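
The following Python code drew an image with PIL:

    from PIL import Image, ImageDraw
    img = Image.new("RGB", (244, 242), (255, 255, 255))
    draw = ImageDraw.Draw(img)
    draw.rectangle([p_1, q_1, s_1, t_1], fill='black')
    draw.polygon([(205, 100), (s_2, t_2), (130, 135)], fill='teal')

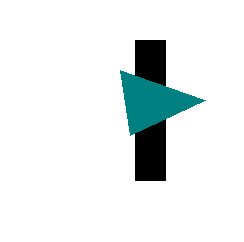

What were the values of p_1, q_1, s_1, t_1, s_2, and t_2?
p_1 = 135, q_1 = 40, s_1 = 165, t_1 = 180, s_2 = 120, t_2 = 70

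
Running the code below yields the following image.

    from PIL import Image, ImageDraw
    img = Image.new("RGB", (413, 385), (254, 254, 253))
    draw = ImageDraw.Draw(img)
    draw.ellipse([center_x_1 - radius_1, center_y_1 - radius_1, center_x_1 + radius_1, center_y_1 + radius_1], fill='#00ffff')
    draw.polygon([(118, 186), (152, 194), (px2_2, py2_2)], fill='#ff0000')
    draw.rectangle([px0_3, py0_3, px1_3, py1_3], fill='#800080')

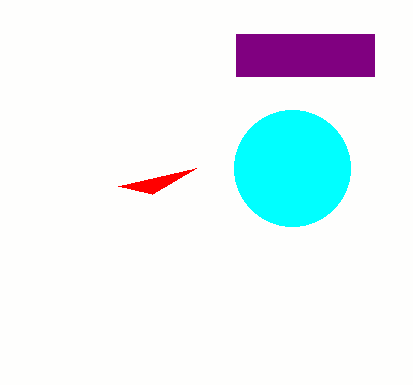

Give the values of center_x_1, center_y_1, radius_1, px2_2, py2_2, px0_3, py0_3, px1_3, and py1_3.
center_x_1 = 292
center_y_1 = 168
radius_1 = 58
px2_2 = 196
py2_2 = 168
px0_3 = 236
py0_3 = 34
px1_3 = 374
py1_3 = 76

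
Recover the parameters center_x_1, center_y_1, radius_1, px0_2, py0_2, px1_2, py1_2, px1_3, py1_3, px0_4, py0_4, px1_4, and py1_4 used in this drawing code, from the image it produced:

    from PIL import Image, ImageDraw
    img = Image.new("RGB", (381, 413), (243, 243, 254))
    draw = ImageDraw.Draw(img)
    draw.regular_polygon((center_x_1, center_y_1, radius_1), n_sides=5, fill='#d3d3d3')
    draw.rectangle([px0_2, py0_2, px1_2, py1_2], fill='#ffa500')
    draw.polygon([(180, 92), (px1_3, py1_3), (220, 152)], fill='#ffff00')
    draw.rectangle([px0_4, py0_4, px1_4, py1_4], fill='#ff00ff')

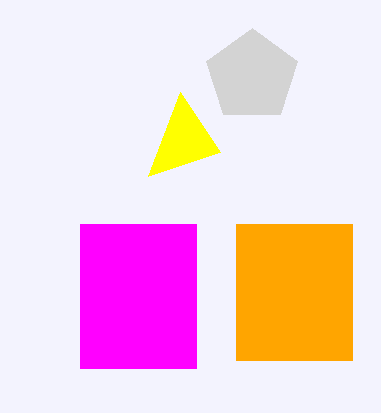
center_x_1 = 252, center_y_1 = 76, radius_1 = 48, px0_2 = 236, py0_2 = 224, px1_2 = 352, py1_2 = 360, px1_3 = 148, py1_3 = 176, px0_4 = 80, py0_4 = 224, px1_4 = 196, py1_4 = 368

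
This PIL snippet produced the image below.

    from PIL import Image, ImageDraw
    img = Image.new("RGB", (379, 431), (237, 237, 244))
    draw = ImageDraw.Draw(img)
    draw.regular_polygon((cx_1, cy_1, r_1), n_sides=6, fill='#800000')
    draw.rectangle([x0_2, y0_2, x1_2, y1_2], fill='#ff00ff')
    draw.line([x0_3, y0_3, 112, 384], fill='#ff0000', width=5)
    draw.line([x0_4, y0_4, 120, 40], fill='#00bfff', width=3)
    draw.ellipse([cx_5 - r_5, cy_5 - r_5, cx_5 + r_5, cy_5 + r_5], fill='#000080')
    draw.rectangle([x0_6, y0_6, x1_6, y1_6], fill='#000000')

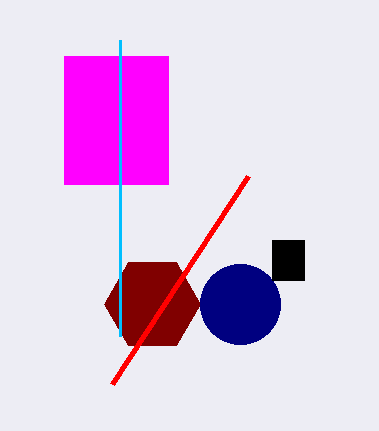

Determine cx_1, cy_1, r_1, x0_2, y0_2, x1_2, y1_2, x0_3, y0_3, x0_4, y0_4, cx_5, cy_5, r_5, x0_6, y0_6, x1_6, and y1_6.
cx_1 = 152; cy_1 = 304; r_1 = 48; x0_2 = 64; y0_2 = 56; x1_2 = 168; y1_2 = 184; x0_3 = 248; y0_3 = 176; x0_4 = 120; y0_4 = 336; cx_5 = 240; cy_5 = 304; r_5 = 40; x0_6 = 272; y0_6 = 240; x1_6 = 304; y1_6 = 280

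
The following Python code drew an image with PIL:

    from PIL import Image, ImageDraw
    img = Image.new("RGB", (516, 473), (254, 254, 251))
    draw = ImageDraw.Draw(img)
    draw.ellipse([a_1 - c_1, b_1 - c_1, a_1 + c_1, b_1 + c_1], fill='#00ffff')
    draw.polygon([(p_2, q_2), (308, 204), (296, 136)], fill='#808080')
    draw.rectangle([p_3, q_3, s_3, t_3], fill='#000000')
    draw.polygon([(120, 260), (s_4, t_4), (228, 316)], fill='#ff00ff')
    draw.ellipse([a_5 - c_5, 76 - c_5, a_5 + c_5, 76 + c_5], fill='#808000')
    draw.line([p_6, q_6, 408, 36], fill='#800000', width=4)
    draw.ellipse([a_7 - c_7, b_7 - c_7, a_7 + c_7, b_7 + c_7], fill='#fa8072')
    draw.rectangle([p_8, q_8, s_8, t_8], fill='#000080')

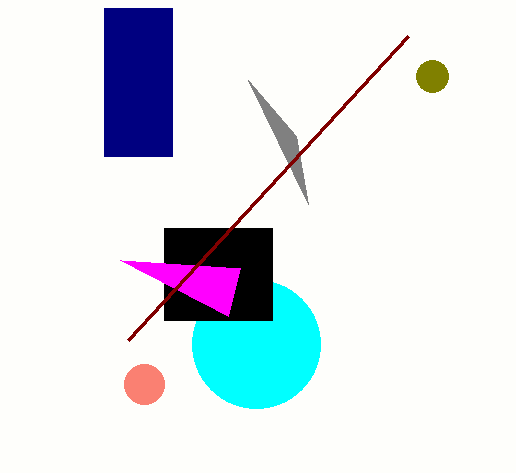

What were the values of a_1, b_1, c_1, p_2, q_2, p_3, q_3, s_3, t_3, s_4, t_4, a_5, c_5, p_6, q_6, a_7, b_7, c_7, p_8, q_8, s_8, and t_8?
a_1 = 256; b_1 = 344; c_1 = 64; p_2 = 248; q_2 = 80; p_3 = 164; q_3 = 228; s_3 = 272; t_3 = 320; s_4 = 240; t_4 = 268; a_5 = 432; c_5 = 16; p_6 = 128; q_6 = 340; a_7 = 144; b_7 = 384; c_7 = 20; p_8 = 104; q_8 = 8; s_8 = 172; t_8 = 156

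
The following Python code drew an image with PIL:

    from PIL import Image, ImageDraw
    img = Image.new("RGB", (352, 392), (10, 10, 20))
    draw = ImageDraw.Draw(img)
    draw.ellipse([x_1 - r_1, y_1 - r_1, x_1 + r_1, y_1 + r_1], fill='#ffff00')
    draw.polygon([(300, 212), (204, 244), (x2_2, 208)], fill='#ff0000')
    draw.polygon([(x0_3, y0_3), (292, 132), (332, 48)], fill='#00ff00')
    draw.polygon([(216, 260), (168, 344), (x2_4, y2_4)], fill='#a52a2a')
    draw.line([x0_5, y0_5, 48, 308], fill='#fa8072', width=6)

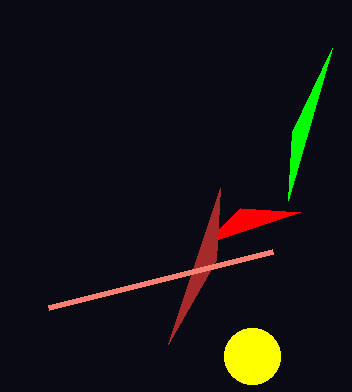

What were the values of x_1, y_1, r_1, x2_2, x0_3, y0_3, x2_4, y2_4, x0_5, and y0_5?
x_1 = 252, y_1 = 356, r_1 = 28, x2_2 = 240, x0_3 = 288, y0_3 = 200, x2_4 = 220, y2_4 = 188, x0_5 = 272, y0_5 = 252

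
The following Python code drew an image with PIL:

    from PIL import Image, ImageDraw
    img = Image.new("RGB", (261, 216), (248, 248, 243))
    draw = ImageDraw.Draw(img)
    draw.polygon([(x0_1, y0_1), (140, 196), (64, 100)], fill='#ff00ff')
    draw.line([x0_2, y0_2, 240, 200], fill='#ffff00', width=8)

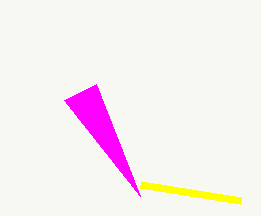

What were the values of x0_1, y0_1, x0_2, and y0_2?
x0_1 = 96, y0_1 = 84, x0_2 = 140, y0_2 = 184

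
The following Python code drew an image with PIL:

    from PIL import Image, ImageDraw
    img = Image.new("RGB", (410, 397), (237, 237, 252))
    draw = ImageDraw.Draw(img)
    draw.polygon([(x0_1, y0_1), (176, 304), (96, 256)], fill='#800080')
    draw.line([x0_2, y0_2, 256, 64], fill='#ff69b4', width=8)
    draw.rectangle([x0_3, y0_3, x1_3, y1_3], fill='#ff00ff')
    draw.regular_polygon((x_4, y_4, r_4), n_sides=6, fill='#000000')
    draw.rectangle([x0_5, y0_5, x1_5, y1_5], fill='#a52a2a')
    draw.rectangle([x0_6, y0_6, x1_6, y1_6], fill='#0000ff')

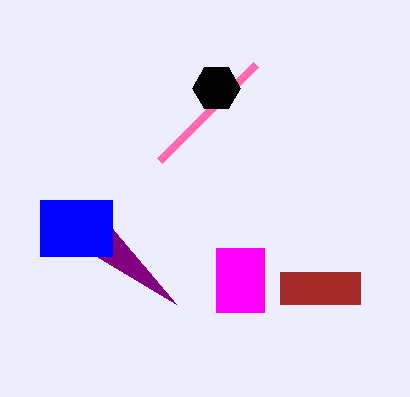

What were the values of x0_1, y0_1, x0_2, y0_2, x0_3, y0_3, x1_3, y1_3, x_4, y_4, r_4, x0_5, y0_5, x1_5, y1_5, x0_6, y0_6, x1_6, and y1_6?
x0_1 = 88; y0_1 = 200; x0_2 = 160; y0_2 = 160; x0_3 = 216; y0_3 = 248; x1_3 = 264; y1_3 = 312; x_4 = 216; y_4 = 88; r_4 = 24; x0_5 = 280; y0_5 = 272; x1_5 = 360; y1_5 = 304; x0_6 = 40; y0_6 = 200; x1_6 = 112; y1_6 = 256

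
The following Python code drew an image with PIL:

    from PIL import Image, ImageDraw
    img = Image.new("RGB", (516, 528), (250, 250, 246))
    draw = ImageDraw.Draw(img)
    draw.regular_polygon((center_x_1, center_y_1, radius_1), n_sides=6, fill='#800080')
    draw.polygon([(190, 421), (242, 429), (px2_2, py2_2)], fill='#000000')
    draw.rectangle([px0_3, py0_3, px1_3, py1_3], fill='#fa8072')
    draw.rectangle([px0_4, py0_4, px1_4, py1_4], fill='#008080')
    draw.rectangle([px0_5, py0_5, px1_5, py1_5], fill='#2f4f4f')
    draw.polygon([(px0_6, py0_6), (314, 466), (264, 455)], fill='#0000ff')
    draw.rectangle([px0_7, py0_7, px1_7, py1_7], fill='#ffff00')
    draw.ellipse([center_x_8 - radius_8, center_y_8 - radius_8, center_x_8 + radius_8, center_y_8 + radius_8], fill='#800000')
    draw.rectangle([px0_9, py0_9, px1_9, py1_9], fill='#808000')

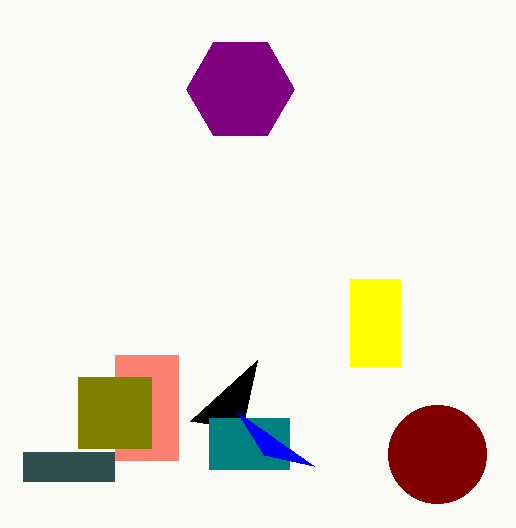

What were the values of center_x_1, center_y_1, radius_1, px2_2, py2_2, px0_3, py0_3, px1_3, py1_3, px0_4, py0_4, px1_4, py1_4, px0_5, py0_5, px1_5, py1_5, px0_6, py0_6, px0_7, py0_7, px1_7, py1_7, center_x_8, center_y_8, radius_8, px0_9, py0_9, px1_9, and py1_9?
center_x_1 = 240
center_y_1 = 89
radius_1 = 54
px2_2 = 257
py2_2 = 360
px0_3 = 115
py0_3 = 355
px1_3 = 178
py1_3 = 460
px0_4 = 209
py0_4 = 418
px1_4 = 289
py1_4 = 469
px0_5 = 23
py0_5 = 452
px1_5 = 114
py1_5 = 481
px0_6 = 237
py0_6 = 412
px0_7 = 350
py0_7 = 279
px1_7 = 400
py1_7 = 366
center_x_8 = 437
center_y_8 = 454
radius_8 = 49
px0_9 = 78
py0_9 = 377
px1_9 = 151
py1_9 = 448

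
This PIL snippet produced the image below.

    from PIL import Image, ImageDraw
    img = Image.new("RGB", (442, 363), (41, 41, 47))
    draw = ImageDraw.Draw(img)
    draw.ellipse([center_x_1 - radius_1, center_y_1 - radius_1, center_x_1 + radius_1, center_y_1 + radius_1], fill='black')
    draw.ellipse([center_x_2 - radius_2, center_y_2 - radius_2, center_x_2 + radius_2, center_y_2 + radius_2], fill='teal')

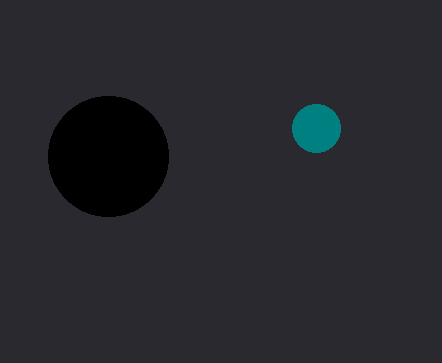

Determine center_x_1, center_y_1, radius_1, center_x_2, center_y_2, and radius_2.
center_x_1 = 108; center_y_1 = 156; radius_1 = 60; center_x_2 = 316; center_y_2 = 128; radius_2 = 24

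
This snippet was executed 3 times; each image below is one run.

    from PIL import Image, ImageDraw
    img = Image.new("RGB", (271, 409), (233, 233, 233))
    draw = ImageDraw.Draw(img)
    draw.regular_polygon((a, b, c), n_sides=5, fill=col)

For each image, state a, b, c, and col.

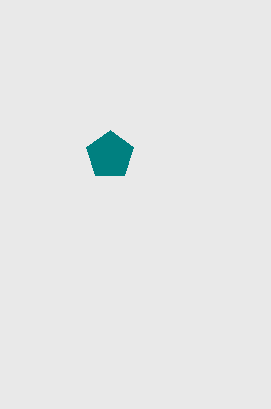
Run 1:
a = 110, b = 155, c = 25, col = 'teal'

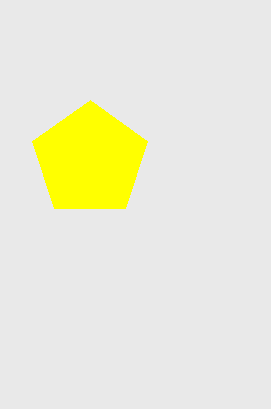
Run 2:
a = 90
b = 160
c = 60
col = 'yellow'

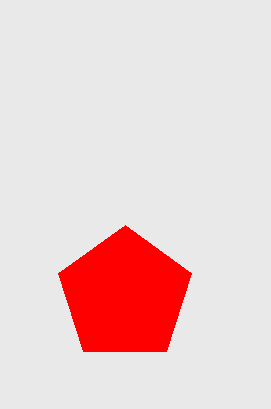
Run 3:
a = 125; b = 295; c = 70; col = 'red'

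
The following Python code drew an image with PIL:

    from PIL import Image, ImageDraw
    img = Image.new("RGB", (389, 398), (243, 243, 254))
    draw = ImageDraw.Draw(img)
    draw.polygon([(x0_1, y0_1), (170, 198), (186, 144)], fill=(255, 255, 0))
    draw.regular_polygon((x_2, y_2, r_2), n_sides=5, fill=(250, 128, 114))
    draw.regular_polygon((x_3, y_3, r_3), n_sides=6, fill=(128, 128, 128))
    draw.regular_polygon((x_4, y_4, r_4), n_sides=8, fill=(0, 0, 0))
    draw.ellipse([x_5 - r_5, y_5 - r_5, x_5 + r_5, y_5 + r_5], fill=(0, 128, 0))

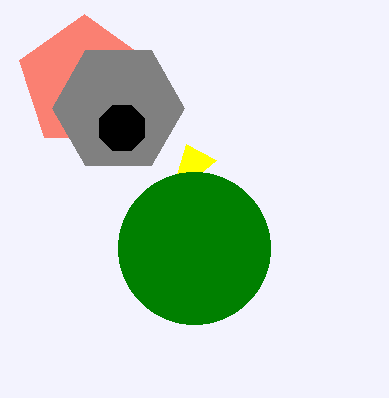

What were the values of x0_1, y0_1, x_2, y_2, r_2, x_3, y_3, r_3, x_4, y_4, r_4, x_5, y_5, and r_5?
x0_1 = 216
y0_1 = 160
x_2 = 84
y_2 = 82
r_2 = 68
x_3 = 118
y_3 = 108
r_3 = 66
x_4 = 122
y_4 = 128
r_4 = 24
x_5 = 194
y_5 = 248
r_5 = 76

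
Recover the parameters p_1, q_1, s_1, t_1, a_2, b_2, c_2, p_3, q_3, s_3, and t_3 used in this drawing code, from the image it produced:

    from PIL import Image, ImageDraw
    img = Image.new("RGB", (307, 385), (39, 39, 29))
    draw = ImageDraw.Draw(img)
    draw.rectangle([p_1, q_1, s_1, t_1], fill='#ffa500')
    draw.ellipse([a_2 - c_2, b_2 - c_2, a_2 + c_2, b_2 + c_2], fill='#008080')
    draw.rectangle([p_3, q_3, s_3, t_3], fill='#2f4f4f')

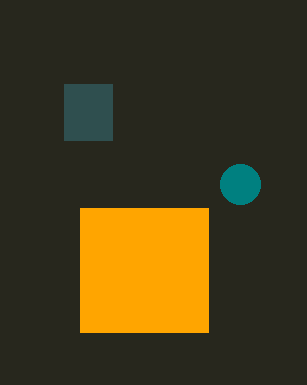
p_1 = 80
q_1 = 208
s_1 = 208
t_1 = 332
a_2 = 240
b_2 = 184
c_2 = 20
p_3 = 64
q_3 = 84
s_3 = 112
t_3 = 140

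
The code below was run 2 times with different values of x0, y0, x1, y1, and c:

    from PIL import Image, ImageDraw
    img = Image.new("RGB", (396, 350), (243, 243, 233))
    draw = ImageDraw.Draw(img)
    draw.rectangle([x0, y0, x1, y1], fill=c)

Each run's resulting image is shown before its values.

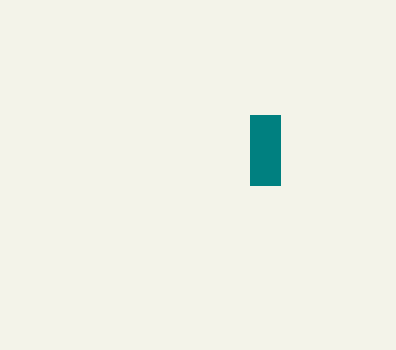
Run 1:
x0 = 250
y0 = 115
x1 = 280
y1 = 185
c = 'teal'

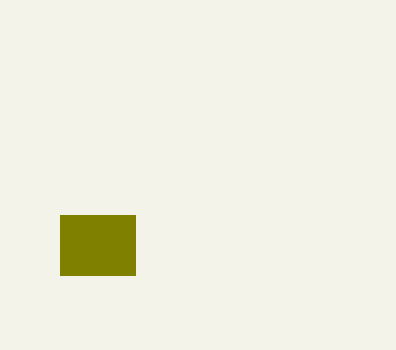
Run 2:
x0 = 60
y0 = 215
x1 = 135
y1 = 275
c = 'olive'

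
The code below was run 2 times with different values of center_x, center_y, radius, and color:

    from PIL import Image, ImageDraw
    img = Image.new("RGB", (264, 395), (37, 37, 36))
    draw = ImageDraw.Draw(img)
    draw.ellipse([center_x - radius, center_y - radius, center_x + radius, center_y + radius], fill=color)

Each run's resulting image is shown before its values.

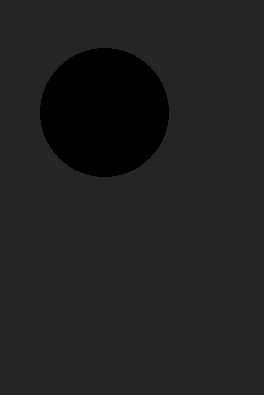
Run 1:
center_x = 104
center_y = 112
radius = 64
color = 'black'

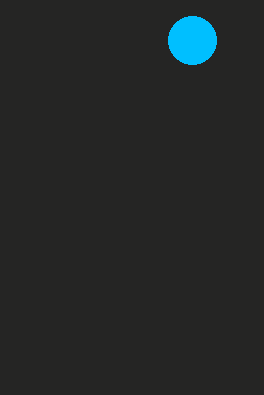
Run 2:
center_x = 192, center_y = 40, radius = 24, color = 'deepskyblue'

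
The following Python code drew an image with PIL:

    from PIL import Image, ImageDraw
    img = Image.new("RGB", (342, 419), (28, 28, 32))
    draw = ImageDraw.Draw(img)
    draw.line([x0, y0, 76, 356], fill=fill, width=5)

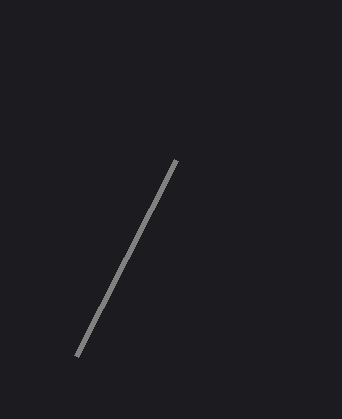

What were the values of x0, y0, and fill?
x0 = 176, y0 = 160, fill = 'gray'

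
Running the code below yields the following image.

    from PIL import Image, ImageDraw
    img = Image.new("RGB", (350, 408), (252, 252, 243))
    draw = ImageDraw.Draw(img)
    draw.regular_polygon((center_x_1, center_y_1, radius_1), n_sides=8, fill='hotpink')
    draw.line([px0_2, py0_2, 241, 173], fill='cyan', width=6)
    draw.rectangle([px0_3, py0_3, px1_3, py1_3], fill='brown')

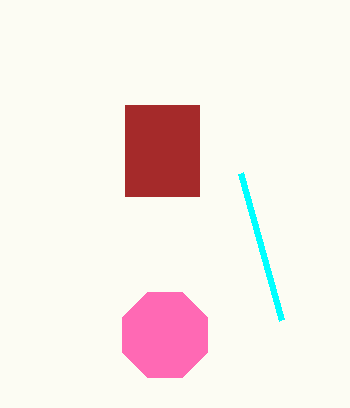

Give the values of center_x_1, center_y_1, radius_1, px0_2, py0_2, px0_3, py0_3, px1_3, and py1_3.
center_x_1 = 165
center_y_1 = 335
radius_1 = 46
px0_2 = 282
py0_2 = 320
px0_3 = 125
py0_3 = 105
px1_3 = 199
py1_3 = 196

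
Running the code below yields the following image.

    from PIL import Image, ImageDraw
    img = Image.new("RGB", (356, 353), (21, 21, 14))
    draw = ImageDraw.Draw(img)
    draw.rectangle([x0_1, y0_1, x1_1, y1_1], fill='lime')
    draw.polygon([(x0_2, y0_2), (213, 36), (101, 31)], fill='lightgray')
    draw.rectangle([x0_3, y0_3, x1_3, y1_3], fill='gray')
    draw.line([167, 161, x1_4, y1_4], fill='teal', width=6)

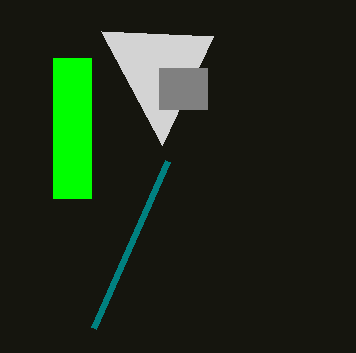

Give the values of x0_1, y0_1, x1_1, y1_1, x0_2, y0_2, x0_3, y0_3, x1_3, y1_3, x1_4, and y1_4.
x0_1 = 53
y0_1 = 58
x1_1 = 91
y1_1 = 198
x0_2 = 162
y0_2 = 145
x0_3 = 159
y0_3 = 68
x1_3 = 207
y1_3 = 109
x1_4 = 93
y1_4 = 328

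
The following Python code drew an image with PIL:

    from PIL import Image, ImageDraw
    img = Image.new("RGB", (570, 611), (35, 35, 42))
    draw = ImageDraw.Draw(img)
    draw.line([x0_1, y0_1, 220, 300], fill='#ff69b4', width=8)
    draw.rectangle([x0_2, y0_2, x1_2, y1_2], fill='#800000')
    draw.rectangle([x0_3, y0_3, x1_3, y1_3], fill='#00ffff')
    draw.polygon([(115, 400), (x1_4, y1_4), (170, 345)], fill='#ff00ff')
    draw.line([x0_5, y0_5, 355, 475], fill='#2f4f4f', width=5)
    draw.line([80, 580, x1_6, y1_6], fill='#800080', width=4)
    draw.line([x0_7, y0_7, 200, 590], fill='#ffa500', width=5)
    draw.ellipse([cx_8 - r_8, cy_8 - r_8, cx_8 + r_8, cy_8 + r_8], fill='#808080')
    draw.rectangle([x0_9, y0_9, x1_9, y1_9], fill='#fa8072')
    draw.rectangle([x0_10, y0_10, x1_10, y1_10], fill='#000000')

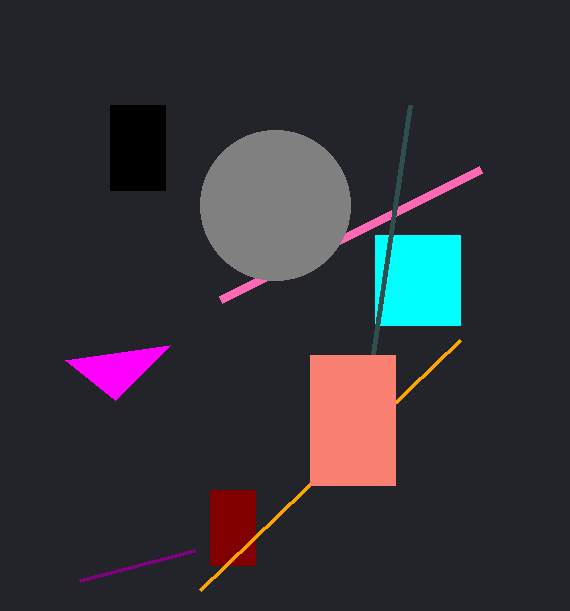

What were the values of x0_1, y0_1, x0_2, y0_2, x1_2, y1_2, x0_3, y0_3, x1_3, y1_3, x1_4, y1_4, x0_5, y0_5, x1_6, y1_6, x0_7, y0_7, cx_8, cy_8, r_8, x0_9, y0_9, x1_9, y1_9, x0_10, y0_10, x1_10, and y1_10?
x0_1 = 480, y0_1 = 170, x0_2 = 210, y0_2 = 490, x1_2 = 255, y1_2 = 565, x0_3 = 375, y0_3 = 235, x1_3 = 460, y1_3 = 325, x1_4 = 65, y1_4 = 360, x0_5 = 410, y0_5 = 105, x1_6 = 195, y1_6 = 550, x0_7 = 460, y0_7 = 340, cx_8 = 275, cy_8 = 205, r_8 = 75, x0_9 = 310, y0_9 = 355, x1_9 = 395, y1_9 = 485, x0_10 = 110, y0_10 = 105, x1_10 = 165, y1_10 = 190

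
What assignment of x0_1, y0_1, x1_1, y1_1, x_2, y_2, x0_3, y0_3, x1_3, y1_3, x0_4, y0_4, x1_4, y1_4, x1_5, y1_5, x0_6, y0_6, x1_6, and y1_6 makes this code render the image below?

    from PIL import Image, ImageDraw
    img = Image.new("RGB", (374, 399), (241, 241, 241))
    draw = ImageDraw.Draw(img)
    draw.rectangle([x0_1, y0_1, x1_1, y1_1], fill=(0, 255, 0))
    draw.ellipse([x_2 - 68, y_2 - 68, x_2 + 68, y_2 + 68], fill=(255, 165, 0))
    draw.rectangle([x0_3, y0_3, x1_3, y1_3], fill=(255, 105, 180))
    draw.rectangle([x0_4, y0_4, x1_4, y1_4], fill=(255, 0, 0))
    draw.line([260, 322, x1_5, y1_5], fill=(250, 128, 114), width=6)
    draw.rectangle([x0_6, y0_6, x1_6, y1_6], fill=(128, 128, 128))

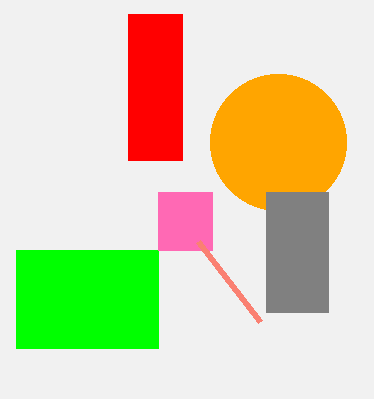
x0_1 = 16
y0_1 = 250
x1_1 = 158
y1_1 = 348
x_2 = 278
y_2 = 142
x0_3 = 158
y0_3 = 192
x1_3 = 212
y1_3 = 250
x0_4 = 128
y0_4 = 14
x1_4 = 182
y1_4 = 160
x1_5 = 198
y1_5 = 242
x0_6 = 266
y0_6 = 192
x1_6 = 328
y1_6 = 312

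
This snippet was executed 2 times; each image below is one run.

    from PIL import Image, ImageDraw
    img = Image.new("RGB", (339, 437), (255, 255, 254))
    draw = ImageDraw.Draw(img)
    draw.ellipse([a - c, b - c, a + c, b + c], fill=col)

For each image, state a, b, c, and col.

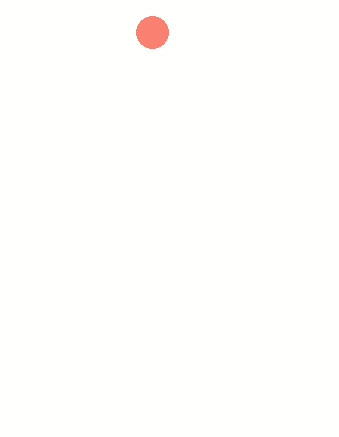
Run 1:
a = 152; b = 32; c = 16; col = 'salmon'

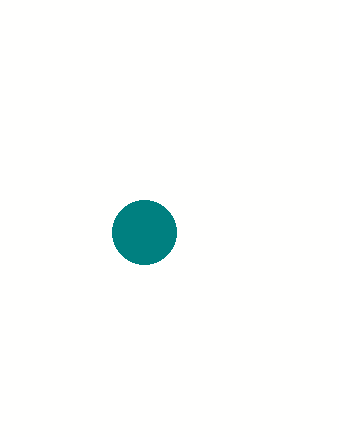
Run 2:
a = 144
b = 232
c = 32
col = 'teal'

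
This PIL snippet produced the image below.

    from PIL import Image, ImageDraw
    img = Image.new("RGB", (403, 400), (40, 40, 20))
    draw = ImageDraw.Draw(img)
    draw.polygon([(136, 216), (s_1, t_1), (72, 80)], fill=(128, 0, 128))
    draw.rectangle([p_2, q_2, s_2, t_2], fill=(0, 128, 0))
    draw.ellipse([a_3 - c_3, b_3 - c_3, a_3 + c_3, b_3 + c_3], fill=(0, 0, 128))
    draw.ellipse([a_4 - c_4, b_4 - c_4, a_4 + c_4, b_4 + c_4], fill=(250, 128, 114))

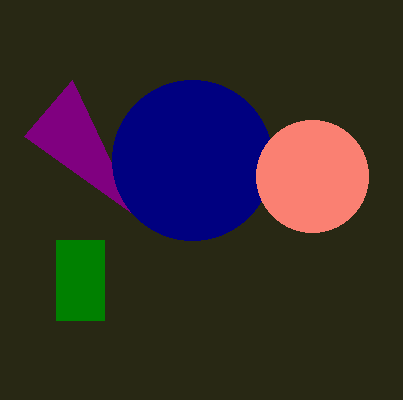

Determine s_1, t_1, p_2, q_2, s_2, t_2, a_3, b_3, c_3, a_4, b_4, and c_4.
s_1 = 24; t_1 = 136; p_2 = 56; q_2 = 240; s_2 = 104; t_2 = 320; a_3 = 192; b_3 = 160; c_3 = 80; a_4 = 312; b_4 = 176; c_4 = 56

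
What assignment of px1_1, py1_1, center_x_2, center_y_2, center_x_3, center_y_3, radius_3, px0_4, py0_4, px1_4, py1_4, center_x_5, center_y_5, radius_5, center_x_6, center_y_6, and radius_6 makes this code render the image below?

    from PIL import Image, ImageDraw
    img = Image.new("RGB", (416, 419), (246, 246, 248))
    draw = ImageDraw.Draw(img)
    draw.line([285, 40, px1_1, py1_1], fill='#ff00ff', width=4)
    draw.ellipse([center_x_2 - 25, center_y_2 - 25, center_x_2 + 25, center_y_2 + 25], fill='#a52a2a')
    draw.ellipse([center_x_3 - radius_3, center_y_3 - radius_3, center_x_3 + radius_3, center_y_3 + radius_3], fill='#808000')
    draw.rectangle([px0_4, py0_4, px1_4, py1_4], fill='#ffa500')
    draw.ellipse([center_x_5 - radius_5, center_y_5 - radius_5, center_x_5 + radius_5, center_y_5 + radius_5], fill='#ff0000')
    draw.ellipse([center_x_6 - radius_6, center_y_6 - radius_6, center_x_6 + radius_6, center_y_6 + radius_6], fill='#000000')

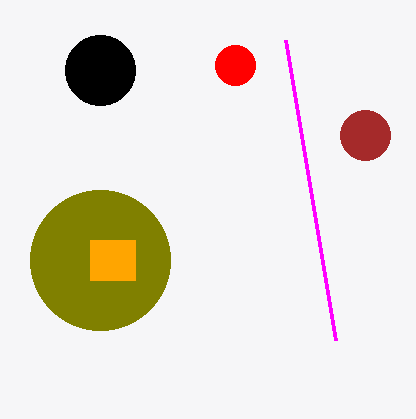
px1_1 = 335, py1_1 = 340, center_x_2 = 365, center_y_2 = 135, center_x_3 = 100, center_y_3 = 260, radius_3 = 70, px0_4 = 90, py0_4 = 240, px1_4 = 135, py1_4 = 280, center_x_5 = 235, center_y_5 = 65, radius_5 = 20, center_x_6 = 100, center_y_6 = 70, radius_6 = 35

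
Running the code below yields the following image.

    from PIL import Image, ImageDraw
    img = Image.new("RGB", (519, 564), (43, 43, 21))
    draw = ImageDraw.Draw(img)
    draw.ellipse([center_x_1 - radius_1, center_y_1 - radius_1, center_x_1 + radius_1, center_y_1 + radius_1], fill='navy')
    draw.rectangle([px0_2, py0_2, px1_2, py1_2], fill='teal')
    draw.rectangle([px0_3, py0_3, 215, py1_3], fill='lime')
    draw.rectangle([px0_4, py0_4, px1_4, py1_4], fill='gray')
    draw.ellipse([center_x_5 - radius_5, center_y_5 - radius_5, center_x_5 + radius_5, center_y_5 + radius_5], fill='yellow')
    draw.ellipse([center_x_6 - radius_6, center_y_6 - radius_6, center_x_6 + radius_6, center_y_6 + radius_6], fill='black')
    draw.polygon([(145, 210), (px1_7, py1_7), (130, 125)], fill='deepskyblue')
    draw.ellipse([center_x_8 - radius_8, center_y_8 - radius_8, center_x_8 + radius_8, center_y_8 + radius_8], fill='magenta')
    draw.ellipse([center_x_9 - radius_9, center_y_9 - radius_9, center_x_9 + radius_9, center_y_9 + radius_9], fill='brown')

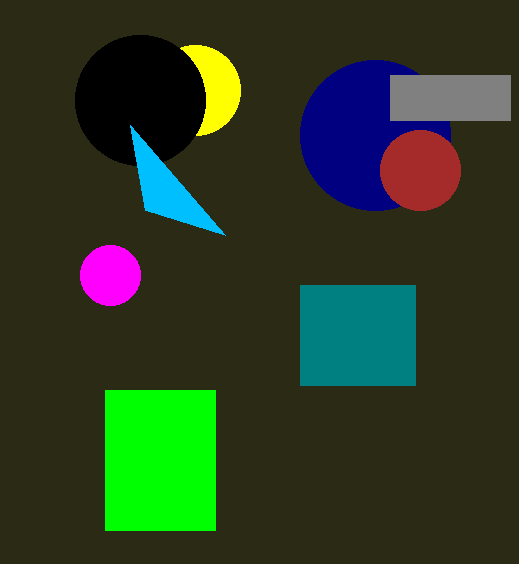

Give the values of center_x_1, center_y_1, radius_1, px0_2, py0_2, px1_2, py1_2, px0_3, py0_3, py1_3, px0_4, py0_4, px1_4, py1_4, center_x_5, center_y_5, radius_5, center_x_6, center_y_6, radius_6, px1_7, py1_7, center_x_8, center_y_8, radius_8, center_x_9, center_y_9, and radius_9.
center_x_1 = 375, center_y_1 = 135, radius_1 = 75, px0_2 = 300, py0_2 = 285, px1_2 = 415, py1_2 = 385, px0_3 = 105, py0_3 = 390, py1_3 = 530, px0_4 = 390, py0_4 = 75, px1_4 = 510, py1_4 = 120, center_x_5 = 195, center_y_5 = 90, radius_5 = 45, center_x_6 = 140, center_y_6 = 100, radius_6 = 65, px1_7 = 225, py1_7 = 235, center_x_8 = 110, center_y_8 = 275, radius_8 = 30, center_x_9 = 420, center_y_9 = 170, radius_9 = 40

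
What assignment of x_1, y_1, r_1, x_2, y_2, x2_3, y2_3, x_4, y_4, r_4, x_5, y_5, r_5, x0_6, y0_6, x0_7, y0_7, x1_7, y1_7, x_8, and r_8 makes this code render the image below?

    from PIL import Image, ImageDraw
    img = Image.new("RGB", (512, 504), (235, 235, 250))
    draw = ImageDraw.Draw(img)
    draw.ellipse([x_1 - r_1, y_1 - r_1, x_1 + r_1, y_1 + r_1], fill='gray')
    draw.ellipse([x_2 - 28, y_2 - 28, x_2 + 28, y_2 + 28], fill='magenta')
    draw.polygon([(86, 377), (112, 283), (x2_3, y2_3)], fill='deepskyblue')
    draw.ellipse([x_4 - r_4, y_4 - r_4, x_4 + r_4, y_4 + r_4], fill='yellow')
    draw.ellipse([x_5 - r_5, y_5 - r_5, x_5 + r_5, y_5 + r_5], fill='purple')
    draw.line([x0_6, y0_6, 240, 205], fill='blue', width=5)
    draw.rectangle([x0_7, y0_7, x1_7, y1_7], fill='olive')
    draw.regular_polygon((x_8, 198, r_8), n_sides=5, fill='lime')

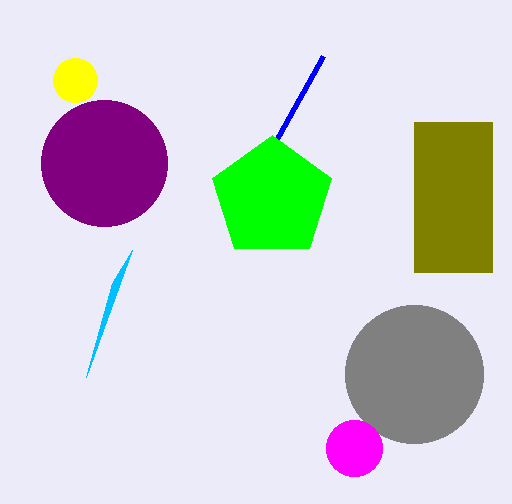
x_1 = 414
y_1 = 374
r_1 = 69
x_2 = 354
y_2 = 448
x2_3 = 132
y2_3 = 250
x_4 = 75
y_4 = 80
r_4 = 22
x_5 = 104
y_5 = 163
r_5 = 63
x0_6 = 323
y0_6 = 56
x0_7 = 414
y0_7 = 122
x1_7 = 492
y1_7 = 272
x_8 = 272
r_8 = 63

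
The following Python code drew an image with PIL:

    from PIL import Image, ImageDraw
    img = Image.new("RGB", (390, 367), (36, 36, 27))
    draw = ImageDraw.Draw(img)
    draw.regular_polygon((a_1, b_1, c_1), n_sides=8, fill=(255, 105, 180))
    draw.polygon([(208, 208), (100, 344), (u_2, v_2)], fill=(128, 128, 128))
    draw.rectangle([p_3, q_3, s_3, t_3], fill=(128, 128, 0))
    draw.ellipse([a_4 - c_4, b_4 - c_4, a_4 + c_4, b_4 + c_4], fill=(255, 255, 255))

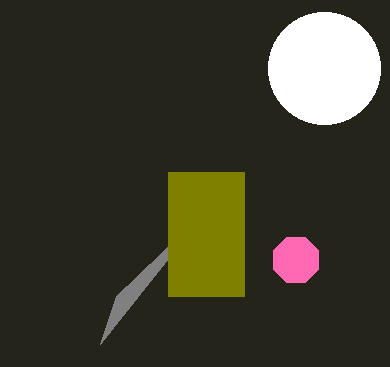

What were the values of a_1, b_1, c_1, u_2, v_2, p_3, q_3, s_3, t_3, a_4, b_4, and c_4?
a_1 = 296
b_1 = 260
c_1 = 24
u_2 = 116
v_2 = 296
p_3 = 168
q_3 = 172
s_3 = 244
t_3 = 296
a_4 = 324
b_4 = 68
c_4 = 56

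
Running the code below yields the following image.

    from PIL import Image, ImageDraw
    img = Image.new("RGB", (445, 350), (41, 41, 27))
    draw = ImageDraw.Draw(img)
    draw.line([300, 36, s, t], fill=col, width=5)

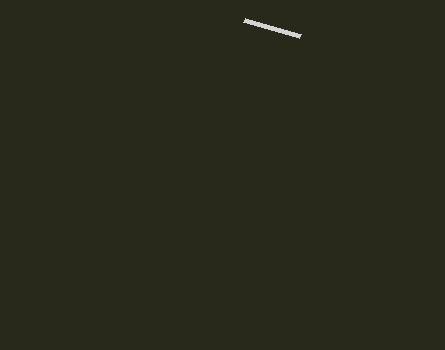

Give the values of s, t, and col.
s = 244; t = 20; col = 'lightgray'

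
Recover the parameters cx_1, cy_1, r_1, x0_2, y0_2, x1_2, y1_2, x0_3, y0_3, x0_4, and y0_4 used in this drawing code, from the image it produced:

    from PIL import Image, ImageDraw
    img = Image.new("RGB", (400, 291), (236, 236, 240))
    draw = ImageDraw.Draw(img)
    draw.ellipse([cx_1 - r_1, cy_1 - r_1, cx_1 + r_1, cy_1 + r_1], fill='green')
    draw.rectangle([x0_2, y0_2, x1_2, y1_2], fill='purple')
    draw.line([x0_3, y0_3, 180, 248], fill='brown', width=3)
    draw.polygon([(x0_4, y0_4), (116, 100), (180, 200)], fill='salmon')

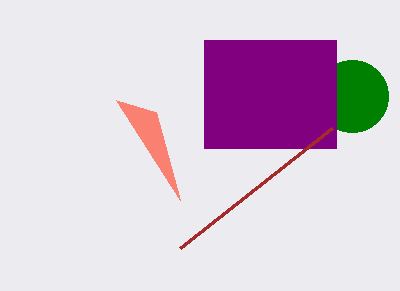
cx_1 = 352
cy_1 = 96
r_1 = 36
x0_2 = 204
y0_2 = 40
x1_2 = 336
y1_2 = 148
x0_3 = 332
y0_3 = 128
x0_4 = 156
y0_4 = 112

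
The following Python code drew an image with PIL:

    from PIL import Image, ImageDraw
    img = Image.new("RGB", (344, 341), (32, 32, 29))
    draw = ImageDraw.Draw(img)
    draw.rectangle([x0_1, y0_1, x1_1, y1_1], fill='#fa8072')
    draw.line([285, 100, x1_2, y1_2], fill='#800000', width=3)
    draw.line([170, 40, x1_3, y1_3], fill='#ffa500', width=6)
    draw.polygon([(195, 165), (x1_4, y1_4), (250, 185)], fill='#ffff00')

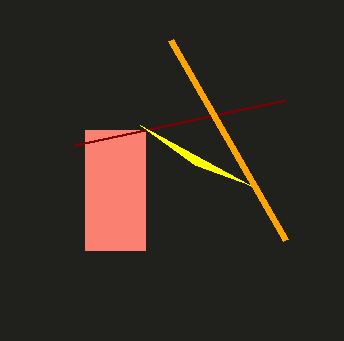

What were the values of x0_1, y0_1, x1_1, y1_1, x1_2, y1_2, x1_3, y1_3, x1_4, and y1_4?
x0_1 = 85; y0_1 = 130; x1_1 = 145; y1_1 = 250; x1_2 = 75; y1_2 = 145; x1_3 = 285; y1_3 = 240; x1_4 = 140; y1_4 = 125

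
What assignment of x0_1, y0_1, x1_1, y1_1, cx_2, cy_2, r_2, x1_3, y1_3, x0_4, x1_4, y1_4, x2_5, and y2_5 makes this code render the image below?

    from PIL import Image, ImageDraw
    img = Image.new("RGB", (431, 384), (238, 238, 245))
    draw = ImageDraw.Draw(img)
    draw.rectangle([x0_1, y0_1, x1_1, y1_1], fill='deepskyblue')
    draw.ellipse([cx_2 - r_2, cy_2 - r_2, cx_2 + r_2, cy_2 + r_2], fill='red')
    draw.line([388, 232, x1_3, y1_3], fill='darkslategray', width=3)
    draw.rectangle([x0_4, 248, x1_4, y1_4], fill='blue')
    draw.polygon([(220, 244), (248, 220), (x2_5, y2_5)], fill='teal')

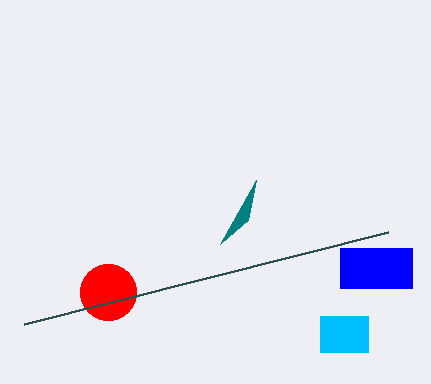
x0_1 = 320, y0_1 = 316, x1_1 = 368, y1_1 = 352, cx_2 = 108, cy_2 = 292, r_2 = 28, x1_3 = 24, y1_3 = 324, x0_4 = 340, x1_4 = 412, y1_4 = 288, x2_5 = 256, y2_5 = 180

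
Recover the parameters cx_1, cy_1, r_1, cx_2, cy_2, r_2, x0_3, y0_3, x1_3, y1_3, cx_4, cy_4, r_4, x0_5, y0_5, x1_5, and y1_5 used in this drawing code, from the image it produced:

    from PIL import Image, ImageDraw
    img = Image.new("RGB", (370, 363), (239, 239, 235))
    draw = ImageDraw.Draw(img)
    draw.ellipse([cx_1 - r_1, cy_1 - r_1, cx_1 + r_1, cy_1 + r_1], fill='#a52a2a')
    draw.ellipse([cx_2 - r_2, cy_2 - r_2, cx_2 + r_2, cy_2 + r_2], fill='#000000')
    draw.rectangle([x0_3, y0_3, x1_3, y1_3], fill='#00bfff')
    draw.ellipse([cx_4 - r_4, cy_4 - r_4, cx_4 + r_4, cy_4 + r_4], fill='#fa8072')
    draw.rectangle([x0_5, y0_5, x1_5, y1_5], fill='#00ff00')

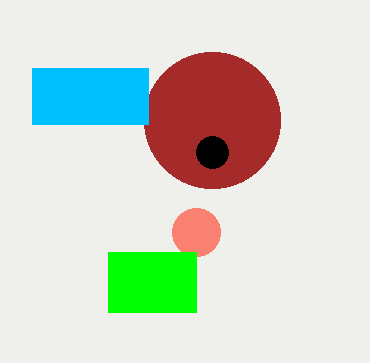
cx_1 = 212, cy_1 = 120, r_1 = 68, cx_2 = 212, cy_2 = 152, r_2 = 16, x0_3 = 32, y0_3 = 68, x1_3 = 148, y1_3 = 124, cx_4 = 196, cy_4 = 232, r_4 = 24, x0_5 = 108, y0_5 = 252, x1_5 = 196, y1_5 = 312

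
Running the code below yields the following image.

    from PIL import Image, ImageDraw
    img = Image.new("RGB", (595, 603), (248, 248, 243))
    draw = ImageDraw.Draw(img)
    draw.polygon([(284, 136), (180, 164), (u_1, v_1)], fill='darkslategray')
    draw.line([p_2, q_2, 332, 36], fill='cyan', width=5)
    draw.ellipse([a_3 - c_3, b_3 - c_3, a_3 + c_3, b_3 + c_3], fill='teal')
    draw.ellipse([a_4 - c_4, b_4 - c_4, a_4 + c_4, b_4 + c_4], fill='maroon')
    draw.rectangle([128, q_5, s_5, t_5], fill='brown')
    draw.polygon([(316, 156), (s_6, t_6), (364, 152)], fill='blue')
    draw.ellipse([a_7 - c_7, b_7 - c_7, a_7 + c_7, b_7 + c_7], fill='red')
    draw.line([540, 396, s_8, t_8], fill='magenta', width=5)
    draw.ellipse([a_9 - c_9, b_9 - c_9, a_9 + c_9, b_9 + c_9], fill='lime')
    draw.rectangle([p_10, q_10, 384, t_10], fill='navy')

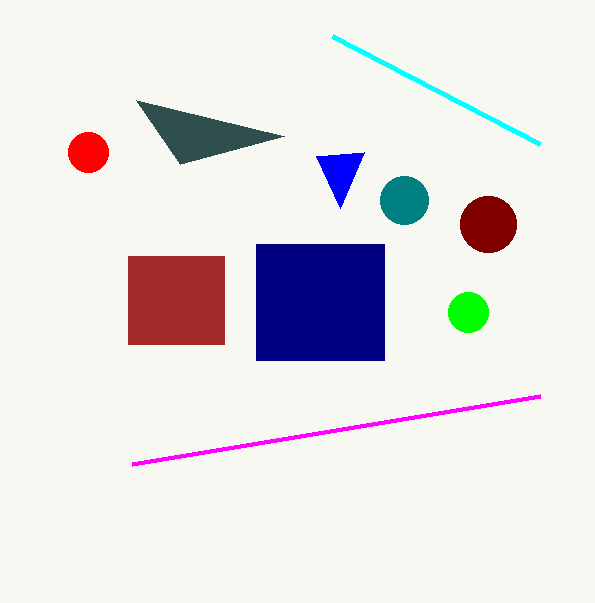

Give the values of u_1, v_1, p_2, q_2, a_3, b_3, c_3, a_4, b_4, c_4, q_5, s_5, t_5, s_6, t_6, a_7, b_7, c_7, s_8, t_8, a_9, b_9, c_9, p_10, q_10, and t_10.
u_1 = 136
v_1 = 100
p_2 = 540
q_2 = 144
a_3 = 404
b_3 = 200
c_3 = 24
a_4 = 488
b_4 = 224
c_4 = 28
q_5 = 256
s_5 = 224
t_5 = 344
s_6 = 340
t_6 = 208
a_7 = 88
b_7 = 152
c_7 = 20
s_8 = 132
t_8 = 464
a_9 = 468
b_9 = 312
c_9 = 20
p_10 = 256
q_10 = 244
t_10 = 360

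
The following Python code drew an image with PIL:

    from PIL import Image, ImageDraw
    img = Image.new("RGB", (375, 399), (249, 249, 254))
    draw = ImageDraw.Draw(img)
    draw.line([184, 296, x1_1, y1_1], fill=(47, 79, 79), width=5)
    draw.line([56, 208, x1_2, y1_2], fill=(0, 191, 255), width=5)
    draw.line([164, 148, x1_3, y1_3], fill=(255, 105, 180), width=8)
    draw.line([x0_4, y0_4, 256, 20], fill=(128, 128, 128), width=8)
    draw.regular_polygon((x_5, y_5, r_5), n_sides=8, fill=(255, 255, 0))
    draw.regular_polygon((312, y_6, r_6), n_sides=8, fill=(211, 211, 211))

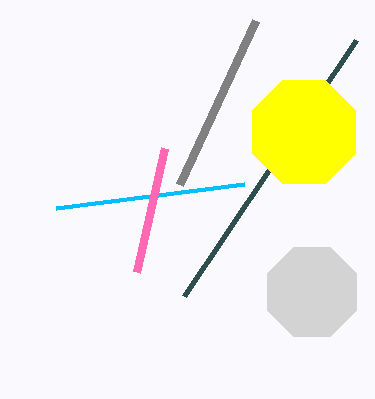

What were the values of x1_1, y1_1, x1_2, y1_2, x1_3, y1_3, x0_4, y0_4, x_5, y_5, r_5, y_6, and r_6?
x1_1 = 356
y1_1 = 40
x1_2 = 244
y1_2 = 184
x1_3 = 136
y1_3 = 272
x0_4 = 180
y0_4 = 184
x_5 = 304
y_5 = 132
r_5 = 56
y_6 = 292
r_6 = 48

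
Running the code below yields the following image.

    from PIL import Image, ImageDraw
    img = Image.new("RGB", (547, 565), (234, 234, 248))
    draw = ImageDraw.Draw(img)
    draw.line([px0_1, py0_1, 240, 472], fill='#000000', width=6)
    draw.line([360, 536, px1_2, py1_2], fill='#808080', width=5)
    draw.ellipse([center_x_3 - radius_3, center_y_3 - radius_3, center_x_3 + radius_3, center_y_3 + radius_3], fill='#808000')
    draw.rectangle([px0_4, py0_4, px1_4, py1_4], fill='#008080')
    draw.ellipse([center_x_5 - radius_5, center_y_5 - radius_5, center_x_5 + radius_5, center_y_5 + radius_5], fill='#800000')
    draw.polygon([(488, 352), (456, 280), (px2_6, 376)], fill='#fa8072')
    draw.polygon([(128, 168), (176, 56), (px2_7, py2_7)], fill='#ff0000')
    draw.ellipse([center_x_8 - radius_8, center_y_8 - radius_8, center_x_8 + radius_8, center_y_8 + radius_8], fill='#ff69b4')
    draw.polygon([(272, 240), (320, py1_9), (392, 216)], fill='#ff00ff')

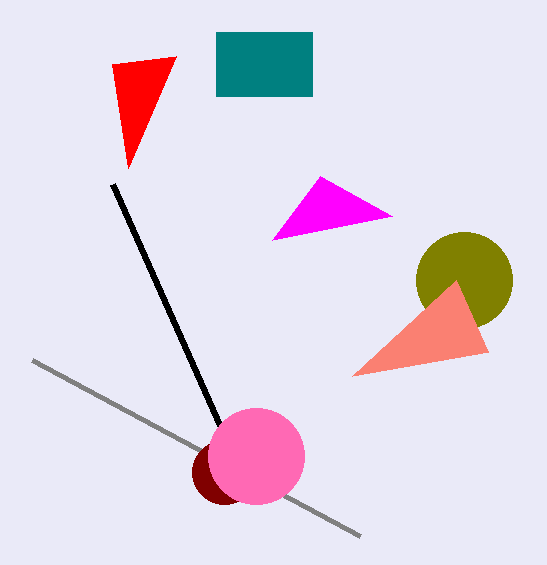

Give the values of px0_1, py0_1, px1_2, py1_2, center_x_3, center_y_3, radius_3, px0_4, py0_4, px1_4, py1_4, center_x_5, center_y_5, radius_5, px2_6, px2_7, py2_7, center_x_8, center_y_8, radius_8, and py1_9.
px0_1 = 112, py0_1 = 184, px1_2 = 32, py1_2 = 360, center_x_3 = 464, center_y_3 = 280, radius_3 = 48, px0_4 = 216, py0_4 = 32, px1_4 = 312, py1_4 = 96, center_x_5 = 224, center_y_5 = 472, radius_5 = 32, px2_6 = 352, px2_7 = 112, py2_7 = 64, center_x_8 = 256, center_y_8 = 456, radius_8 = 48, py1_9 = 176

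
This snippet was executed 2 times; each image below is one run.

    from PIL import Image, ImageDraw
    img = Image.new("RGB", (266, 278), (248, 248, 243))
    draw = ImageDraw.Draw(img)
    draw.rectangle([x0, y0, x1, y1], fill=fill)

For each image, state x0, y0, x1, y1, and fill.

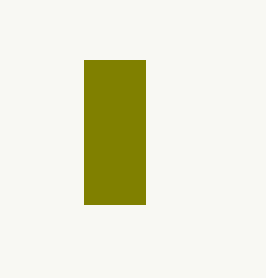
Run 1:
x0 = 84
y0 = 60
x1 = 145
y1 = 204
fill = 'olive'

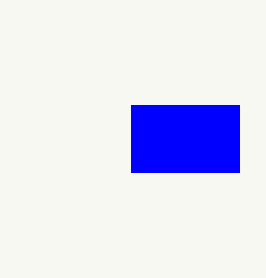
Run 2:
x0 = 131, y0 = 105, x1 = 239, y1 = 172, fill = 'blue'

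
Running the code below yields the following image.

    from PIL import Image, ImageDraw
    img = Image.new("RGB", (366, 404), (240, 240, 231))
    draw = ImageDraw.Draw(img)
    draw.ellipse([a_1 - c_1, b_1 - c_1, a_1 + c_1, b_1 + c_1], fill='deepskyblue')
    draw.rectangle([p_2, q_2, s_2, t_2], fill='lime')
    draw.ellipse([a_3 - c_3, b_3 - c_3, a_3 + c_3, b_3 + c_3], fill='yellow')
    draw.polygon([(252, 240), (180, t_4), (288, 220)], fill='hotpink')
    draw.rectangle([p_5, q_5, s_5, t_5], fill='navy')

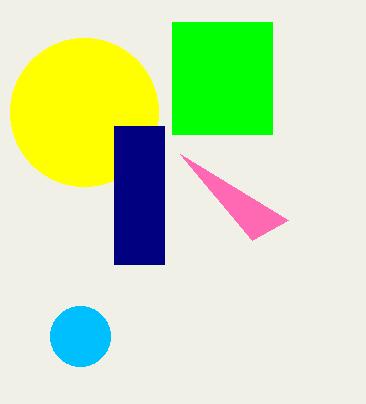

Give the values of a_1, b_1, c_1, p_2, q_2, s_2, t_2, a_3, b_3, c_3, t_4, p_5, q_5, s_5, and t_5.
a_1 = 80; b_1 = 336; c_1 = 30; p_2 = 172; q_2 = 22; s_2 = 272; t_2 = 134; a_3 = 84; b_3 = 112; c_3 = 74; t_4 = 154; p_5 = 114; q_5 = 126; s_5 = 164; t_5 = 264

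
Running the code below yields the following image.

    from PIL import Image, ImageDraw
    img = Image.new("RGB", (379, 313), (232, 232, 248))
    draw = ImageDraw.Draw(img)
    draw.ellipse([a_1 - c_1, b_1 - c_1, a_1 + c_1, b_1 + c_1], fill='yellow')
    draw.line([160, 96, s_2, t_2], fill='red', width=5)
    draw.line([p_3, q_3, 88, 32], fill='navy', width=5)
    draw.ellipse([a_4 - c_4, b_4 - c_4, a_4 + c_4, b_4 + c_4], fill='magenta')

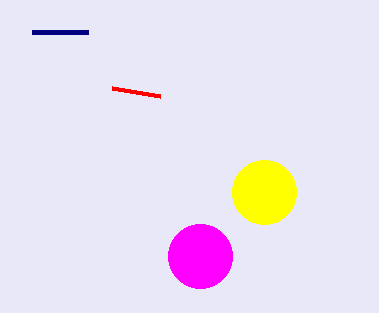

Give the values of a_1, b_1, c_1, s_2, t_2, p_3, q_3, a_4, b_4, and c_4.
a_1 = 264, b_1 = 192, c_1 = 32, s_2 = 112, t_2 = 88, p_3 = 32, q_3 = 32, a_4 = 200, b_4 = 256, c_4 = 32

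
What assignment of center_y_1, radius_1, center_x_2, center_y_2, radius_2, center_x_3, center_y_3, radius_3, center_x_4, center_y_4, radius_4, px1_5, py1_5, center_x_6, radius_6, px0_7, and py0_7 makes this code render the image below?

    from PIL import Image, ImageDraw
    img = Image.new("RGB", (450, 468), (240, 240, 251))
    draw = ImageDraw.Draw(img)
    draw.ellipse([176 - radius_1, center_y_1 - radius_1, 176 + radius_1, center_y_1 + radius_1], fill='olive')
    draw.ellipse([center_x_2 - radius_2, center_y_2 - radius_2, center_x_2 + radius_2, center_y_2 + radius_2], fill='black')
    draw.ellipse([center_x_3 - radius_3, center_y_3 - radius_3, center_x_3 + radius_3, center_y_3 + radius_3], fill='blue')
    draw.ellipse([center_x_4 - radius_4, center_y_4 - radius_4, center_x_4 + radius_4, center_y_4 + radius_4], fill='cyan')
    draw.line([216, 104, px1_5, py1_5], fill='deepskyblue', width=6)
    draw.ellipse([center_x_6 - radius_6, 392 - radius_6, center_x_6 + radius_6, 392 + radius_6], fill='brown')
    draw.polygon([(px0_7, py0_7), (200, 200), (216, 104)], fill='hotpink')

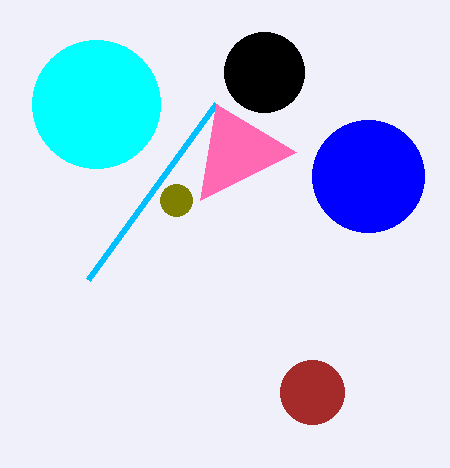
center_y_1 = 200; radius_1 = 16; center_x_2 = 264; center_y_2 = 72; radius_2 = 40; center_x_3 = 368; center_y_3 = 176; radius_3 = 56; center_x_4 = 96; center_y_4 = 104; radius_4 = 64; px1_5 = 88; py1_5 = 280; center_x_6 = 312; radius_6 = 32; px0_7 = 296; py0_7 = 152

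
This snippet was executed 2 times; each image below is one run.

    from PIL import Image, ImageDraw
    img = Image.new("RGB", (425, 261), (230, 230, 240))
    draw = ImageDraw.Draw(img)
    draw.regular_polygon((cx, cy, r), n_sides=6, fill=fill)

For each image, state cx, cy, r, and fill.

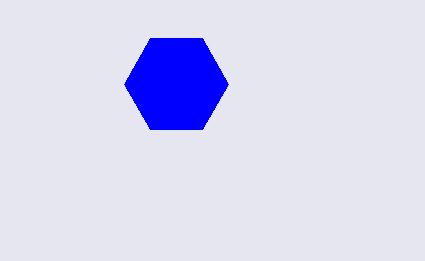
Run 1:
cx = 176, cy = 84, r = 52, fill = 'blue'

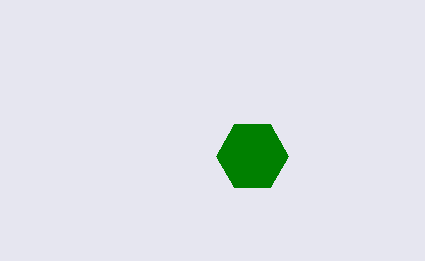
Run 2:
cx = 252
cy = 156
r = 36
fill = 'green'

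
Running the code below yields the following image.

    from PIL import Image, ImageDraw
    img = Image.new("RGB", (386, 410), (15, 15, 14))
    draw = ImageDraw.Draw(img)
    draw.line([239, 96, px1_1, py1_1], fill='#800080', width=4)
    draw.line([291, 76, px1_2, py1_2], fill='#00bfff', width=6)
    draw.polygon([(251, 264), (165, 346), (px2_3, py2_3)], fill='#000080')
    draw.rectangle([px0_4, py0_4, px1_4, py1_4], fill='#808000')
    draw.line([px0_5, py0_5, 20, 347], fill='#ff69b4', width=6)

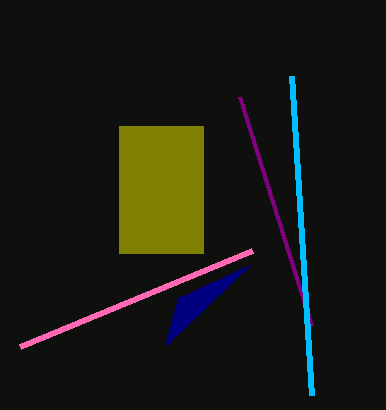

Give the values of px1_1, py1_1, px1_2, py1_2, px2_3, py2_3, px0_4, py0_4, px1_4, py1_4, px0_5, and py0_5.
px1_1 = 311; py1_1 = 325; px1_2 = 311; py1_2 = 395; px2_3 = 178; py2_3 = 298; px0_4 = 119; py0_4 = 126; px1_4 = 203; py1_4 = 253; px0_5 = 252; py0_5 = 251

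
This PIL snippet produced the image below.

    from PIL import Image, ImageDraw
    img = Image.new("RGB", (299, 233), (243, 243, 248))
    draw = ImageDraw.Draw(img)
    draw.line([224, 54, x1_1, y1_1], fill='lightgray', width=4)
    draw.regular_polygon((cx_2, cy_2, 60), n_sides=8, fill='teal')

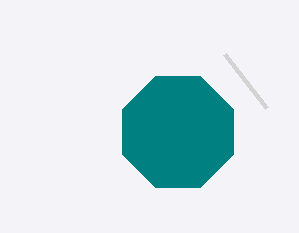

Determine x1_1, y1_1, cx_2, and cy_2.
x1_1 = 266; y1_1 = 108; cx_2 = 178; cy_2 = 132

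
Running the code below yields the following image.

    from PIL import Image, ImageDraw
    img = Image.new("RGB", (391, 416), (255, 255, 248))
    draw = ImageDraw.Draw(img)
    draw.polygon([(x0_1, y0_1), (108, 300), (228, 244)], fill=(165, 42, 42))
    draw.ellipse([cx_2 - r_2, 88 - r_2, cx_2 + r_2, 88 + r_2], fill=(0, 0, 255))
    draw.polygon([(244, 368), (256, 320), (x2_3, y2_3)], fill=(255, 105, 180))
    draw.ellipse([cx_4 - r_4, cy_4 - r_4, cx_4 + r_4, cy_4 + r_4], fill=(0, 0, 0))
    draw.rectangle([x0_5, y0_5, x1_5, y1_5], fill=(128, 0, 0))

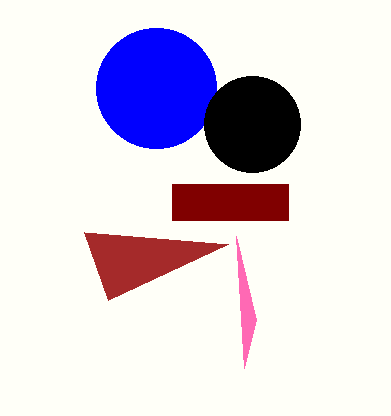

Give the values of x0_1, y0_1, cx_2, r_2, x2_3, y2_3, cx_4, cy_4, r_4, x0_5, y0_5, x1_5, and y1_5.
x0_1 = 84
y0_1 = 232
cx_2 = 156
r_2 = 60
x2_3 = 236
y2_3 = 236
cx_4 = 252
cy_4 = 124
r_4 = 48
x0_5 = 172
y0_5 = 184
x1_5 = 288
y1_5 = 220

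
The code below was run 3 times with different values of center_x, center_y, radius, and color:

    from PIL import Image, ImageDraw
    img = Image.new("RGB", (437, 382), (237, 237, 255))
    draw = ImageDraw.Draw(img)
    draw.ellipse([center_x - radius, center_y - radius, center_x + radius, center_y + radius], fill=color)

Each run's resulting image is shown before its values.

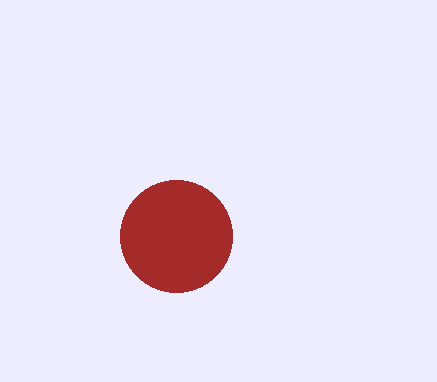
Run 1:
center_x = 176; center_y = 236; radius = 56; color = 'brown'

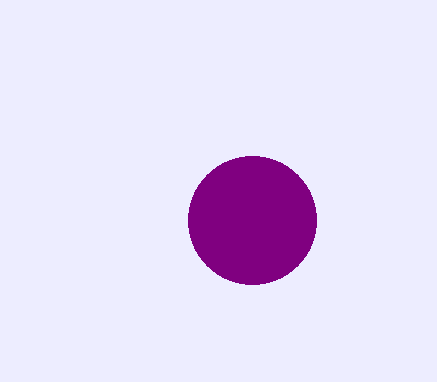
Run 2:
center_x = 252, center_y = 220, radius = 64, color = 'purple'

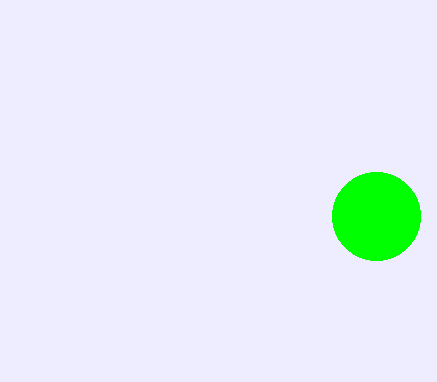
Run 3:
center_x = 376
center_y = 216
radius = 44
color = 'lime'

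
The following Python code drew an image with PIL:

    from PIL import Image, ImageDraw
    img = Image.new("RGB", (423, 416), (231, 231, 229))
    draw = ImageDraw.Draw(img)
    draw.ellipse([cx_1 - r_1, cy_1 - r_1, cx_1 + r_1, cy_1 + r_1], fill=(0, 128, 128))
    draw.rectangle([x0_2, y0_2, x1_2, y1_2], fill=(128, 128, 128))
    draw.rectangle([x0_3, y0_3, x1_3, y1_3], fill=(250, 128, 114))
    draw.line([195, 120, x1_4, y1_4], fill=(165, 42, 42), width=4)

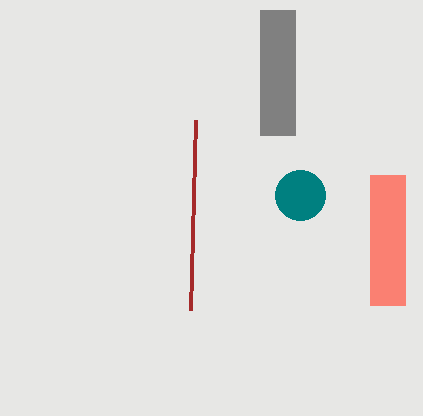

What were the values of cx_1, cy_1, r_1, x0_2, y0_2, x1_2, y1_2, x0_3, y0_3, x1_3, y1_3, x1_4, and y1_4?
cx_1 = 300, cy_1 = 195, r_1 = 25, x0_2 = 260, y0_2 = 10, x1_2 = 295, y1_2 = 135, x0_3 = 370, y0_3 = 175, x1_3 = 405, y1_3 = 305, x1_4 = 190, y1_4 = 310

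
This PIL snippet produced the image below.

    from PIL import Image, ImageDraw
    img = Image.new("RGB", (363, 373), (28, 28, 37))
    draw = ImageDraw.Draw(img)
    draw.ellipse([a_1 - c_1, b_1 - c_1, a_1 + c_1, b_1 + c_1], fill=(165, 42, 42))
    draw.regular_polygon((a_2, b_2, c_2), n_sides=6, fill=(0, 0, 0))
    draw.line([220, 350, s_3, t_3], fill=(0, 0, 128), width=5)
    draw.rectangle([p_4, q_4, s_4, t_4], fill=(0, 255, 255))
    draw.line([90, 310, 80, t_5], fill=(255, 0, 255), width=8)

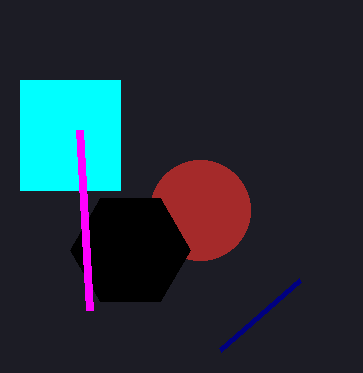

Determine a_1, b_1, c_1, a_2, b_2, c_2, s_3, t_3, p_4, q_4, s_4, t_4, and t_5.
a_1 = 200, b_1 = 210, c_1 = 50, a_2 = 130, b_2 = 250, c_2 = 60, s_3 = 300, t_3 = 280, p_4 = 20, q_4 = 80, s_4 = 120, t_4 = 190, t_5 = 130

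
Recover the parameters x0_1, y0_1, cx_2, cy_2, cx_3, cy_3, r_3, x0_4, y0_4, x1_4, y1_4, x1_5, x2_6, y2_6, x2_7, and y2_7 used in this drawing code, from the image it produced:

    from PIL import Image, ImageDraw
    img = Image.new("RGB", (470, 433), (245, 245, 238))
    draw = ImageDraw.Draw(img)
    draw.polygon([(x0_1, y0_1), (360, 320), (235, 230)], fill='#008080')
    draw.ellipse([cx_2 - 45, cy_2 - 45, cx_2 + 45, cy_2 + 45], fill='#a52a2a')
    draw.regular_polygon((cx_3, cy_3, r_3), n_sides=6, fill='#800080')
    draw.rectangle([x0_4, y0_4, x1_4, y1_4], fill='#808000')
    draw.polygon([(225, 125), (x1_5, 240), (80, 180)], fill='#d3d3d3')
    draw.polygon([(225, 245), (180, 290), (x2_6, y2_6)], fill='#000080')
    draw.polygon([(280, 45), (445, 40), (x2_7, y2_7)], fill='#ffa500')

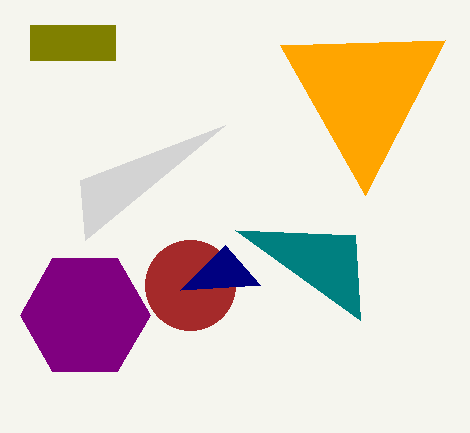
x0_1 = 355
y0_1 = 235
cx_2 = 190
cy_2 = 285
cx_3 = 85
cy_3 = 315
r_3 = 65
x0_4 = 30
y0_4 = 25
x1_4 = 115
y1_4 = 60
x1_5 = 85
x2_6 = 260
y2_6 = 285
x2_7 = 365
y2_7 = 195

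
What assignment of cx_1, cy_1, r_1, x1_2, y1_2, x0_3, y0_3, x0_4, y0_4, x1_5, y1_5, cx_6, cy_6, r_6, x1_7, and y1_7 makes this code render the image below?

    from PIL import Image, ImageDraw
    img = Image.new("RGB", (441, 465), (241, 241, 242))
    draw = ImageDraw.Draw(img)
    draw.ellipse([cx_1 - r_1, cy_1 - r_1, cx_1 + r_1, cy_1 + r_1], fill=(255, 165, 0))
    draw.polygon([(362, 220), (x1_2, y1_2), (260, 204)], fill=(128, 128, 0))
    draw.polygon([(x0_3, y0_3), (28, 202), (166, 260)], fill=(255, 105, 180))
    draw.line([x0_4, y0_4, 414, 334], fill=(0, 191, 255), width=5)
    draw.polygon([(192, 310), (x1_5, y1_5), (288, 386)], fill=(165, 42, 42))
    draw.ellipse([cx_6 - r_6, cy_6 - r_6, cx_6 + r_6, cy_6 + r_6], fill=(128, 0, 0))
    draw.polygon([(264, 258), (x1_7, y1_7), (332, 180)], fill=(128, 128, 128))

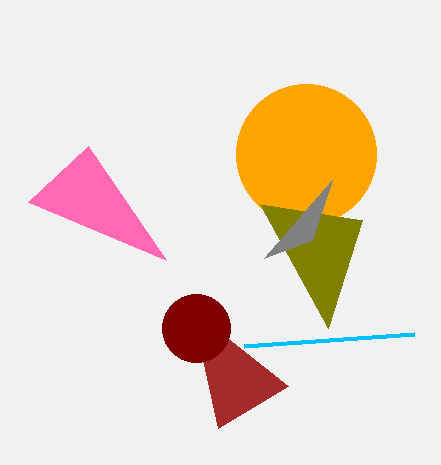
cx_1 = 306; cy_1 = 154; r_1 = 70; x1_2 = 328; y1_2 = 328; x0_3 = 88; y0_3 = 146; x0_4 = 244; y0_4 = 346; x1_5 = 218; y1_5 = 428; cx_6 = 196; cy_6 = 328; r_6 = 34; x1_7 = 312; y1_7 = 240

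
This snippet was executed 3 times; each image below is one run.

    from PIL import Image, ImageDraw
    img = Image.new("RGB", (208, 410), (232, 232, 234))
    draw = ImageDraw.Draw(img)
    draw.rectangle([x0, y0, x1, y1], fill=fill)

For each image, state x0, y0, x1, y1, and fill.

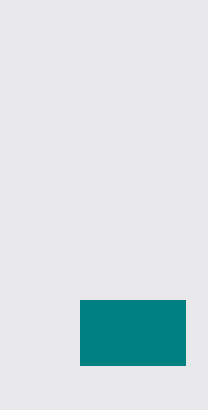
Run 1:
x0 = 80; y0 = 300; x1 = 185; y1 = 365; fill = 'teal'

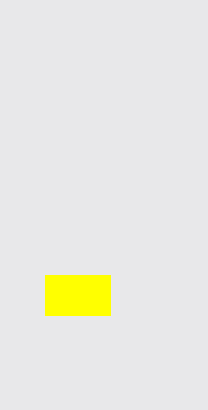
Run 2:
x0 = 45, y0 = 275, x1 = 110, y1 = 315, fill = 'yellow'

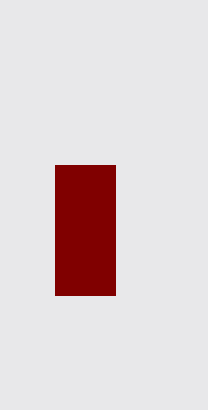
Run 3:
x0 = 55; y0 = 165; x1 = 115; y1 = 295; fill = 'maroon'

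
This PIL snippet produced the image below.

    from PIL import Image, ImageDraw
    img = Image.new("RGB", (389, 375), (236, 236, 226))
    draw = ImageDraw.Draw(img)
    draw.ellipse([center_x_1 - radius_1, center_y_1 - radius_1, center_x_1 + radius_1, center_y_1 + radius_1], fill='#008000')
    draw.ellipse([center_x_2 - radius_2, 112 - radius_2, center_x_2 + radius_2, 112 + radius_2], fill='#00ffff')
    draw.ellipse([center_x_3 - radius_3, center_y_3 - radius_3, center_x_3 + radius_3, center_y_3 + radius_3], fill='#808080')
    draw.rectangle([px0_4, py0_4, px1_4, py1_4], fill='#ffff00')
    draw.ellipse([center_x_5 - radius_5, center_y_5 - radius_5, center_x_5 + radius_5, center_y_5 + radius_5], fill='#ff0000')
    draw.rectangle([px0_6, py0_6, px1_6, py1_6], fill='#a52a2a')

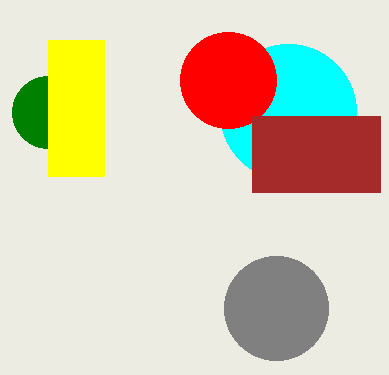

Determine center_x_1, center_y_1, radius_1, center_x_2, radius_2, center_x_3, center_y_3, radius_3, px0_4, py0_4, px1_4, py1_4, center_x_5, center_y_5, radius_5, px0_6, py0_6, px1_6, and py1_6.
center_x_1 = 48
center_y_1 = 112
radius_1 = 36
center_x_2 = 288
radius_2 = 68
center_x_3 = 276
center_y_3 = 308
radius_3 = 52
px0_4 = 48
py0_4 = 40
px1_4 = 104
py1_4 = 176
center_x_5 = 228
center_y_5 = 80
radius_5 = 48
px0_6 = 252
py0_6 = 116
px1_6 = 380
py1_6 = 192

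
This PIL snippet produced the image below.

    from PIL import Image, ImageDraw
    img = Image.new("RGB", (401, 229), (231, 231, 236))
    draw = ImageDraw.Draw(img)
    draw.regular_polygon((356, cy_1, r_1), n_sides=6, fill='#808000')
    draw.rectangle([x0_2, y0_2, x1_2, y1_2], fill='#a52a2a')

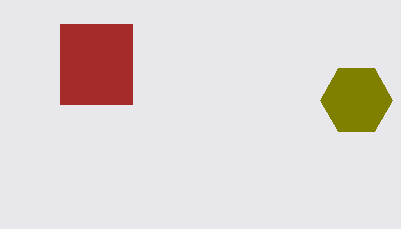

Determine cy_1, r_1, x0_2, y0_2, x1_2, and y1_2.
cy_1 = 100; r_1 = 36; x0_2 = 60; y0_2 = 24; x1_2 = 132; y1_2 = 104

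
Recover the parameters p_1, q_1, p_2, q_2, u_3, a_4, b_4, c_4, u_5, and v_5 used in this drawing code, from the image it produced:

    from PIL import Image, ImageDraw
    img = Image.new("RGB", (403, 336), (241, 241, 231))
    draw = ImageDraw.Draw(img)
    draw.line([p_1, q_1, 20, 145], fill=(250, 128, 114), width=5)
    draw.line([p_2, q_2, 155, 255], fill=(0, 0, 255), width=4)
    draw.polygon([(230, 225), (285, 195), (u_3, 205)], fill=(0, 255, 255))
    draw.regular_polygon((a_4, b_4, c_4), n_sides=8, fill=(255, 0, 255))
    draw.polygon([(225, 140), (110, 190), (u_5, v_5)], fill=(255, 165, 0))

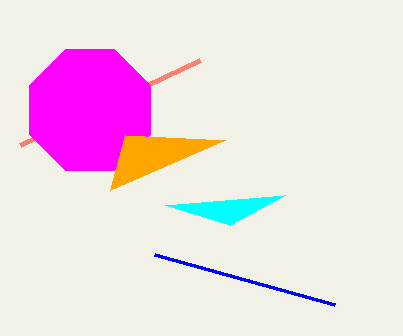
p_1 = 200
q_1 = 60
p_2 = 335
q_2 = 305
u_3 = 165
a_4 = 90
b_4 = 110
c_4 = 65
u_5 = 125
v_5 = 135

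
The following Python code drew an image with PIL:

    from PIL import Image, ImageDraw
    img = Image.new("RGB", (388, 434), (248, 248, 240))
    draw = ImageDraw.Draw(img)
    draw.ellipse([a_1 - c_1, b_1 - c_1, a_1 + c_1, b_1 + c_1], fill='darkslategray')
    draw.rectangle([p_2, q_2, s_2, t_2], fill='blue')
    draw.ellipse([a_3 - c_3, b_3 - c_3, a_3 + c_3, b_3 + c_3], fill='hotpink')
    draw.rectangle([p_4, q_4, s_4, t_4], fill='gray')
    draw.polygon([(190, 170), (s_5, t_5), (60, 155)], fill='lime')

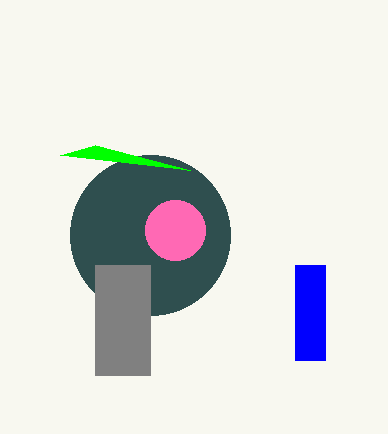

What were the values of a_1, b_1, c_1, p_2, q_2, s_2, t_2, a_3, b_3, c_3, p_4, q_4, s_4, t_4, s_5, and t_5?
a_1 = 150, b_1 = 235, c_1 = 80, p_2 = 295, q_2 = 265, s_2 = 325, t_2 = 360, a_3 = 175, b_3 = 230, c_3 = 30, p_4 = 95, q_4 = 265, s_4 = 150, t_4 = 375, s_5 = 95, t_5 = 145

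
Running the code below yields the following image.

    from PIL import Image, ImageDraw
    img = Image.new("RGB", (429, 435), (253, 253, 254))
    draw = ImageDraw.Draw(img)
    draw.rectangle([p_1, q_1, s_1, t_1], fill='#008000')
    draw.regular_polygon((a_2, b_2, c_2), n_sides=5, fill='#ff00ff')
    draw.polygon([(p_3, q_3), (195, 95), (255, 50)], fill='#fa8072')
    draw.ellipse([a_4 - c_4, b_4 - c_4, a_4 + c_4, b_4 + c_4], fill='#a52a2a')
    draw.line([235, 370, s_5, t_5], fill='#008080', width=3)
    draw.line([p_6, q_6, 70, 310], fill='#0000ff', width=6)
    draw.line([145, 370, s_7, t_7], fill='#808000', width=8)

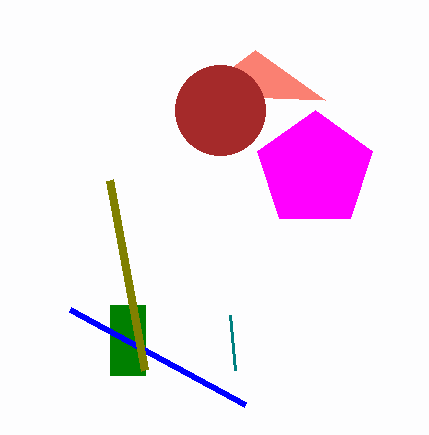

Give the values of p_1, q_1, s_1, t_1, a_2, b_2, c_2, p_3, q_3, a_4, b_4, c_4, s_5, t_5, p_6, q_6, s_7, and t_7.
p_1 = 110; q_1 = 305; s_1 = 145; t_1 = 375; a_2 = 315; b_2 = 170; c_2 = 60; p_3 = 325; q_3 = 100; a_4 = 220; b_4 = 110; c_4 = 45; s_5 = 230; t_5 = 315; p_6 = 245; q_6 = 405; s_7 = 110; t_7 = 180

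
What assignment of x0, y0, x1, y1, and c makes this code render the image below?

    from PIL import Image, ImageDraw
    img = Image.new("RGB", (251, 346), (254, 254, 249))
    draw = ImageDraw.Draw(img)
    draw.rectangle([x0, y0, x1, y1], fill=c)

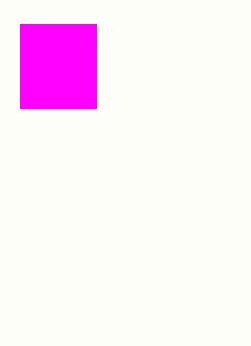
x0 = 20
y0 = 24
x1 = 96
y1 = 108
c = 'magenta'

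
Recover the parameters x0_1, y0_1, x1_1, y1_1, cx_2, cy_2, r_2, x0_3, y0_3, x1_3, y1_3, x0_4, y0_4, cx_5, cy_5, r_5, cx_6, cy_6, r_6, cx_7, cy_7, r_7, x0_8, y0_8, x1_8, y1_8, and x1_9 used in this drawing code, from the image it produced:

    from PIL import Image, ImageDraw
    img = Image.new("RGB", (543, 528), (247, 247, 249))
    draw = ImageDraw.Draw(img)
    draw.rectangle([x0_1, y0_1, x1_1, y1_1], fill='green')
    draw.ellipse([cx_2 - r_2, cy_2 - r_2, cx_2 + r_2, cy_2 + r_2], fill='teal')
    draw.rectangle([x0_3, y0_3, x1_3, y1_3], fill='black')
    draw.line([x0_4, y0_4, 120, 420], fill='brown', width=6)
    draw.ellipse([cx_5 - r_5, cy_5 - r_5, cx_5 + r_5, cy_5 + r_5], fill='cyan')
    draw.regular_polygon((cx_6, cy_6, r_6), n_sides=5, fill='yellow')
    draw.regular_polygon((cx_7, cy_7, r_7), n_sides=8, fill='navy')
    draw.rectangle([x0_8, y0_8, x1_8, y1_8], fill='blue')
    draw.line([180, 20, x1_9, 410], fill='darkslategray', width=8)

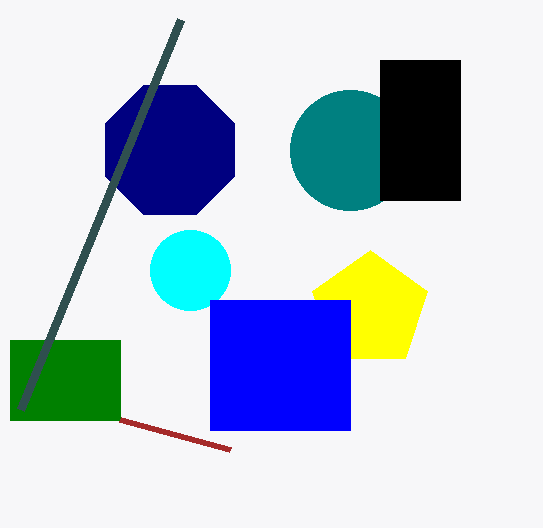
x0_1 = 10; y0_1 = 340; x1_1 = 120; y1_1 = 420; cx_2 = 350; cy_2 = 150; r_2 = 60; x0_3 = 380; y0_3 = 60; x1_3 = 460; y1_3 = 200; x0_4 = 230; y0_4 = 450; cx_5 = 190; cy_5 = 270; r_5 = 40; cx_6 = 370; cy_6 = 310; r_6 = 60; cx_7 = 170; cy_7 = 150; r_7 = 70; x0_8 = 210; y0_8 = 300; x1_8 = 350; y1_8 = 430; x1_9 = 20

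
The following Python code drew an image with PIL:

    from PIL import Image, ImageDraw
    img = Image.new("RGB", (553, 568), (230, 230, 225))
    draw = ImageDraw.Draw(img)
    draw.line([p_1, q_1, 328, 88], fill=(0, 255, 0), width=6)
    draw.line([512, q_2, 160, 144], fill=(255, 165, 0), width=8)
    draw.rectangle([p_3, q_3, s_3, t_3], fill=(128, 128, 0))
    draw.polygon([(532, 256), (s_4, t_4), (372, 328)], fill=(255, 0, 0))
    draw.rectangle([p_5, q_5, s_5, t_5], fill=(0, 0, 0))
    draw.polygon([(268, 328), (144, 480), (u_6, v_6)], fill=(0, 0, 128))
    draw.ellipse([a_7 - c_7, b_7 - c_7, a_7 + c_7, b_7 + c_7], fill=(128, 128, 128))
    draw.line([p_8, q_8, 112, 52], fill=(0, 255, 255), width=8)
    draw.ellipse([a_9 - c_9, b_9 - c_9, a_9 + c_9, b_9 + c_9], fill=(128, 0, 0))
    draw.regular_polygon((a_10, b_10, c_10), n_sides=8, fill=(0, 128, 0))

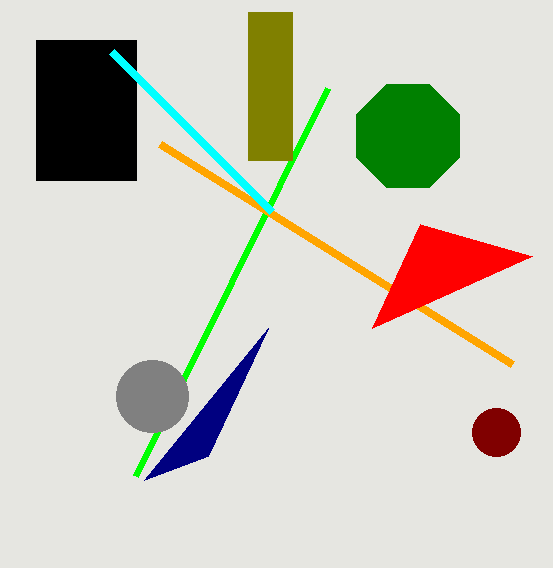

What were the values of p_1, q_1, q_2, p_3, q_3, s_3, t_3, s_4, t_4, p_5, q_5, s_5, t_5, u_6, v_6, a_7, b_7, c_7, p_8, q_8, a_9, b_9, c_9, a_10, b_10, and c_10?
p_1 = 136
q_1 = 476
q_2 = 364
p_3 = 248
q_3 = 12
s_3 = 292
t_3 = 160
s_4 = 420
t_4 = 224
p_5 = 36
q_5 = 40
s_5 = 136
t_5 = 180
u_6 = 208
v_6 = 456
a_7 = 152
b_7 = 396
c_7 = 36
p_8 = 272
q_8 = 212
a_9 = 496
b_9 = 432
c_9 = 24
a_10 = 408
b_10 = 136
c_10 = 56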